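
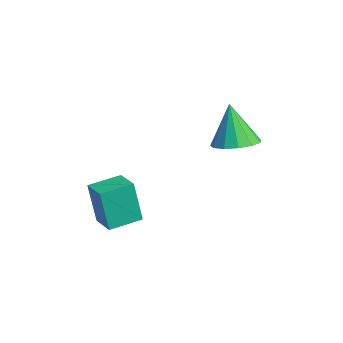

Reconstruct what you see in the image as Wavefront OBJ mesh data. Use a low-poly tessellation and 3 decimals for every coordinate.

v -1.17 3.574 0.366
v -0.571 4.419 0.594
v -1.81 3.486 2.374
v -1.106 4.63 0.433
v -1.661 4.507 0.25
v -2.06 4.087 0.105
v -2.177 3.505 0.042
v -1.974 2.944 0.082
v -1.515 2.584 0.212
v -0.947 2.538 0.391
v -0.45 2.822 0.562
v -0.181 3.344 0.671
v -0.226 3.939 0.683
v -2.792 -1.965 -4.267
v -3.008 -2.273 -2.19
v -3.065 -0.452 -4.07
v -3.281 -0.76 -1.994
v -1.539 -1.76 -4.106
v -1.755 -2.068 -2.03
v -1.812 -0.247 -3.91
v -2.028 -0.555 -1.833
f 2 1 4
f 2 4 3
f 4 1 5
f 4 5 3
f 5 1 6
f 5 6 3
f 6 1 7
f 6 7 3
f 7 1 8
f 7 8 3
f 8 1 9
f 8 9 3
f 9 1 10
f 9 10 3
f 10 1 11
f 10 11 3
f 11 1 12
f 11 12 3
f 12 1 13
f 12 13 3
f 13 1 2
f 13 2 3
f 15 17 14
f 18 15 14
f 14 17 16
f 16 18 14
f 15 21 17
f 19 15 18
f 19 21 15
f 17 21 16
f 20 18 16
f 16 21 20
f 20 19 18
f 21 19 20



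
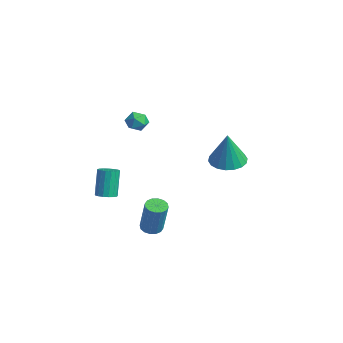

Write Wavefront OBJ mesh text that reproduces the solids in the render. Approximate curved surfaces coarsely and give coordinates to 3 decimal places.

v -1.682 2.638 -1.163
v -0.963 3.272 -1.213
v -1.338 2.402 0.763
v -1.3 3.518 -1.123
v -1.713 3.59 -1.04
v -2.12 3.473 -0.982
v -2.44 3.191 -0.959
v -2.61 2.8 -0.977
v -2.596 2.376 -1.031
v -2.402 2.005 -1.112
v -2.064 1.758 -1.202
v -1.651 1.687 -1.285
v -1.245 1.803 -1.343
v -0.924 2.085 -1.366
v -0.754 2.477 -1.348
v -0.768 2.9 -1.294
v -1.817 -3.881 -1.954
v -1.322 -3.995 -1.771
v -1.768 -3.633 -0.342
v -2.263 -3.519 -0.526
v -1.309 -3.744 -1.83
v -1.756 -3.382 -0.402
v -1.413 -3.524 -1.919
v -1.86 -3.162 -0.49
v -1.609 -3.386 -2.015
v -2.056 -3.024 -0.586
v -1.853 -3.362 -2.097
v -2.3 -2.999 -0.669
v -2.088 -3.456 -2.147
v -2.535 -3.094 -0.718
v -2.262 -3.648 -2.153
v -2.708 -3.286 -0.724
v -2.333 -3.893 -2.113
v -2.78 -3.531 -0.684
v -2.286 -4.136 -2.036
v -2.732 -3.773 -0.608
v -2.131 -4.32 -1.941
v -2.578 -3.958 -0.513
v -1.905 -4.403 -1.849
v -2.351 -4.041 -0.421
v -1.658 -4.367 -1.781
v -2.105 -4.005 -0.353
v -1.448 -4.22 -1.753
v -1.894 -3.858 -0.324
v -2.744 -1.312 2.442
v -2.37 -1.532 1.97
v -3.57 -1.748 1.99
v -3.196 -1.968 1.518
v -3.142 -2.211 2.109
v -2.632 -1.941 2.389
v -3.308 -1.339 1.571
v -2.798 -1.069 1.851
v -2.718 -1.548 1.432
v -2.616 -2.087 1.764
v -3.324 -1.193 2.196
v -3.222 -1.732 2.528
v -0.198 -2.317 -3.702
v 0.095 -1.848 -3.792
v 0.691 -1.874 -1.988
v 0.398 -2.343 -1.898
v -0.167 -1.758 -3.704
v 0.429 -1.784 -1.9
v -0.436 -1.817 -3.616
v 0.16 -1.844 -1.812
v -0.642 -2.011 -3.551
v -0.046 -2.037 -1.747
v -0.729 -2.286 -3.526
v -0.133 -2.313 -1.722
v -0.673 -2.57 -3.549
v -0.077 -2.596 -1.745
v -0.491 -2.786 -3.612
v 0.105 -2.812 -1.808
v -0.229 -2.876 -3.7
v 0.367 -2.902 -1.896
v 0.04 -2.816 -3.788
v 0.636 -2.843 -1.984
v 0.246 -2.623 -3.853
v 0.842 -2.649 -2.049
v 0.333 -2.347 -3.878
v 0.929 -2.374 -2.074
v 0.277 -2.064 -3.855
v 0.873 -2.09 -2.051
f 2 1 4
f 2 4 3
f 4 1 5
f 4 5 3
f 5 1 6
f 5 6 3
f 6 1 7
f 6 7 3
f 7 1 8
f 7 8 3
f 8 1 9
f 8 9 3
f 9 1 10
f 9 10 3
f 10 1 11
f 10 11 3
f 11 1 12
f 11 12 3
f 12 1 13
f 12 13 3
f 13 1 14
f 13 14 3
f 14 1 15
f 14 15 3
f 15 1 16
f 15 16 3
f 16 1 2
f 16 2 3
f 18 17 21
f 18 21 19
f 19 21 22
f 19 22 20
f 21 17 23
f 21 23 22
f 22 23 24
f 22 24 20
f 23 17 25
f 23 25 24
f 24 25 26
f 24 26 20
f 25 17 27
f 25 27 26
f 26 27 28
f 26 28 20
f 27 17 29
f 27 29 28
f 28 29 30
f 28 30 20
f 29 17 31
f 29 31 30
f 30 31 32
f 30 32 20
f 31 17 33
f 31 33 32
f 32 33 34
f 32 34 20
f 33 17 35
f 33 35 34
f 34 35 36
f 34 36 20
f 35 17 37
f 35 37 36
f 36 37 38
f 36 38 20
f 37 17 39
f 37 39 38
f 38 39 40
f 38 40 20
f 39 17 41
f 39 41 40
f 40 41 42
f 40 42 20
f 41 17 43
f 41 43 42
f 42 43 44
f 42 44 20
f 43 17 18
f 43 18 44
f 44 18 19
f 44 19 20
f 45 56 50
f 45 50 46
f 45 46 52
f 45 52 55
f 45 55 56
f 46 50 54
f 50 56 49
f 56 55 47
f 55 52 51
f 52 46 53
f 48 54 49
f 48 49 47
f 48 47 51
f 48 51 53
f 48 53 54
f 49 54 50
f 47 49 56
f 51 47 55
f 53 51 52
f 54 53 46
f 58 57 61
f 58 61 59
f 59 61 62
f 59 62 60
f 61 57 63
f 61 63 62
f 62 63 64
f 62 64 60
f 63 57 65
f 63 65 64
f 64 65 66
f 64 66 60
f 65 57 67
f 65 67 66
f 66 67 68
f 66 68 60
f 67 57 69
f 67 69 68
f 68 69 70
f 68 70 60
f 69 57 71
f 69 71 70
f 70 71 72
f 70 72 60
f 71 57 73
f 71 73 72
f 72 73 74
f 72 74 60
f 73 57 75
f 73 75 74
f 74 75 76
f 74 76 60
f 75 57 77
f 75 77 76
f 76 77 78
f 76 78 60
f 77 57 79
f 77 79 78
f 78 79 80
f 78 80 60
f 79 57 81
f 79 81 80
f 80 81 82
f 80 82 60
f 81 57 58
f 81 58 82
f 82 58 59
f 82 59 60



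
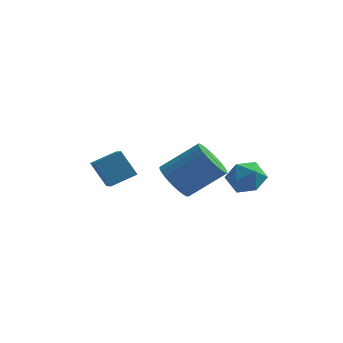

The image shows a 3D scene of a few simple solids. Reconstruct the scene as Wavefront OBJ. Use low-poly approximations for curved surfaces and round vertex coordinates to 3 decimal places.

v -3.598 -3.5 -1.836
v -4.34 -3.205 -0.76
v -4.198 -1.994 -2.663
v -4.94 -1.699 -1.587
v -2.68 -2.881 -1.373
v -3.422 -2.586 -0.297
v -3.28 -1.375 -2.2
v -4.022 -1.08 -1.124
v 1.196 1.874 -3.273
v 1.815 1.201 -3.074
v 0.065 0.879 -3.126
v 0.684 0.206 -2.927
v 0.538 0.901 -2.318
v 1.237 1.517 -2.41
v 0.643 0.563 -3.79
v 1.342 1.179 -3.882
v 1.473 0.391 -3.394
v 1.408 0.599 -2.484
v 0.472 1.481 -3.716
v 0.407 1.689 -2.806
v -1.189 -2.928 -1.578
v -0.857 -2.376 -2.249
v 0.561 -1.8 -1.073
v 0.229 -2.352 -0.402
v -1.104 -2.141 -2.066
v 0.315 -1.565 -0.891
v -1.365 -2.042 -1.799
v 0.053 -1.466 -0.624
v -1.597 -2.096 -1.494
v -0.178 -1.52 -0.318
v -1.757 -2.294 -1.203
v -0.339 -1.718 -0.027
v -1.82 -2.601 -0.977
v -0.401 -2.026 0.199
v -1.773 -2.965 -0.855
v -0.354 -2.39 0.321
v -1.626 -3.323 -0.858
v -0.207 -2.747 0.318
v -1.403 -3.612 -0.985
v 0.016 -3.036 0.19
v -1.143 -3.783 -1.215
v 0.276 -3.207 -0.04
v -0.891 -3.806 -1.508
v 0.528 -3.23 -0.332
v -0.691 -3.677 -1.812
v 0.728 -3.101 -0.637
v -0.577 -3.419 -2.076
v 0.842 -2.843 -0.901
v -0.569 -3.075 -2.254
v 0.85 -2.5 -1.079
v -0.668 -2.707 -2.315
v 0.751 -2.131 -1.14
f 2 4 1
f 5 2 1
f 1 4 3
f 3 5 1
f 2 8 4
f 6 2 5
f 6 8 2
f 4 8 3
f 7 5 3
f 3 8 7
f 7 6 5
f 8 6 7
f 9 20 14
f 9 14 10
f 9 10 16
f 9 16 19
f 9 19 20
f 10 14 18
f 14 20 13
f 20 19 11
f 19 16 15
f 16 10 17
f 12 18 13
f 12 13 11
f 12 11 15
f 12 15 17
f 12 17 18
f 13 18 14
f 11 13 20
f 15 11 19
f 17 15 16
f 18 17 10
f 22 21 25
f 22 25 23
f 23 25 26
f 23 26 24
f 25 21 27
f 25 27 26
f 26 27 28
f 26 28 24
f 27 21 29
f 27 29 28
f 28 29 30
f 28 30 24
f 29 21 31
f 29 31 30
f 30 31 32
f 30 32 24
f 31 21 33
f 31 33 32
f 32 33 34
f 32 34 24
f 33 21 35
f 33 35 34
f 34 35 36
f 34 36 24
f 35 21 37
f 35 37 36
f 36 37 38
f 36 38 24
f 37 21 39
f 37 39 38
f 38 39 40
f 38 40 24
f 39 21 41
f 39 41 40
f 40 41 42
f 40 42 24
f 41 21 43
f 41 43 42
f 42 43 44
f 42 44 24
f 43 21 45
f 43 45 44
f 44 45 46
f 44 46 24
f 45 21 47
f 45 47 46
f 46 47 48
f 46 48 24
f 47 21 49
f 47 49 48
f 48 49 50
f 48 50 24
f 49 21 51
f 49 51 50
f 50 51 52
f 50 52 24
f 51 21 22
f 51 22 52
f 52 22 23
f 52 23 24



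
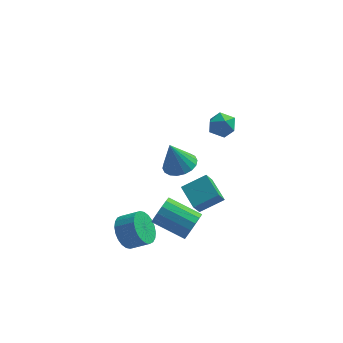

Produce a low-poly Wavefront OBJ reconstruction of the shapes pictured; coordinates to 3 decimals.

v 0.424 -1.05 -1.337
v 0.105 -1.69 -0.3
v 1.795 -0.571 -0.619
v 1.476 -1.212 0.418
v 1.164 -2.328 -1.898
v 0.845 -2.969 -0.861
v 2.535 -1.85 -1.18
v 2.216 -2.49 -0.143
v 0.905 -4.129 -1.457
v 1.341 -3.757 -0.712
v -0.509 -3.059 0.022
v -0.945 -3.431 -0.723
v 1.342 -3.405 -1.047
v -0.509 -2.706 -0.313
v 1.225 -3.246 -1.492
v -0.626 -2.547 -0.758
v 1.022 -3.324 -1.928
v -0.828 -2.625 -1.193
v 0.789 -3.618 -2.237
v -1.062 -2.919 -1.503
v 0.586 -4.049 -2.338
v -1.264 -3.35 -1.603
v 0.469 -4.501 -2.202
v -1.381 -3.803 -1.468
v 0.469 -4.854 -1.867
v -1.382 -4.155 -1.133
v 0.586 -5.013 -1.422
v -1.265 -4.314 -0.688
v 0.788 -4.935 -0.987
v -1.062 -4.236 -0.252
v 1.022 -4.641 -0.677
v -0.829 -3.942 0.057
v 1.224 -4.21 -0.577
v -0.626 -3.511 0.158
v 0.066 -2.153 2.179
v 0.869 -1.631 2.464
v -0.486 -2.267 3.941
v 0.566 -1.314 2.39
v 0.164 -1.163 2.273
v -0.258 -1.208 2.139
v -0.615 -1.44 2.012
v -0.838 -1.814 1.918
v -0.882 -2.255 1.876
v -0.738 -2.675 1.894
v -0.435 -2.993 1.968
v -0.033 -3.144 2.084
v 0.389 -3.099 2.219
v 0.746 -2.866 2.346
v 0.969 -2.493 2.44
v 1.013 -2.052 2.482
v -2.838 -3.805 -2.509
v -2.269 -3.411 -3.35
v -1.193 -3.56 -2.693
v -1.762 -3.955 -1.851
v -2.352 -3.055 -3.133
v -1.276 -3.205 -2.475
v -2.51 -2.813 -2.82
v -1.434 -2.963 -2.162
v -2.717 -2.723 -2.46
v -1.641 -2.873 -1.802
v -2.943 -2.797 -2.108
v -1.867 -2.947 -1.45
v -3.153 -3.025 -1.816
v -2.077 -3.175 -1.158
v -3.315 -3.372 -1.63
v -2.239 -3.521 -0.972
v -3.404 -3.784 -1.578
v -2.328 -3.934 -0.92
v -3.407 -4.2 -1.667
v -2.331 -4.349 -1.01
v -3.324 -4.555 -1.885
v -2.248 -4.705 -1.227
v -3.166 -4.797 -2.198
v -2.09 -4.947 -1.54
v -2.959 -4.887 -2.558
v -1.883 -5.037 -1.9
v -2.733 -4.813 -2.91
v -1.657 -4.963 -2.252
v -2.523 -4.585 -3.202
v -1.447 -4.735 -2.544
v -2.361 -4.239 -3.388
v -1.285 -4.388 -2.73
v -2.272 -3.826 -3.44
v -1.196 -3.976 -2.782
v 2.031 3.912 -0.006
v 2.909 3.734 0.263
v 1.511 3.186 1.217
v 2.389 3.008 1.486
v 2.061 3.884 1.508
v 2.382 4.333 0.752
v 2.038 2.587 0.728
v 2.359 3.036 -0.028
v 2.914 2.916 0.716
v 2.928 3.718 1.198
v 1.492 3.202 0.282
v 1.506 4.004 0.764
f 2 4 1
f 5 2 1
f 1 4 3
f 3 5 1
f 2 8 4
f 6 2 5
f 6 8 2
f 4 8 3
f 7 5 3
f 3 8 7
f 7 6 5
f 8 6 7
f 10 9 13
f 10 13 11
f 11 13 14
f 11 14 12
f 13 9 15
f 13 15 14
f 14 15 16
f 14 16 12
f 15 9 17
f 15 17 16
f 16 17 18
f 16 18 12
f 17 9 19
f 17 19 18
f 18 19 20
f 18 20 12
f 19 9 21
f 19 21 20
f 20 21 22
f 20 22 12
f 21 9 23
f 21 23 22
f 22 23 24
f 22 24 12
f 23 9 25
f 23 25 24
f 24 25 26
f 24 26 12
f 25 9 27
f 25 27 26
f 26 27 28
f 26 28 12
f 27 9 29
f 27 29 28
f 28 29 30
f 28 30 12
f 29 9 31
f 29 31 30
f 30 31 32
f 30 32 12
f 31 9 33
f 31 33 32
f 32 33 34
f 32 34 12
f 33 9 10
f 33 10 34
f 34 10 11
f 34 11 12
f 36 35 38
f 36 38 37
f 38 35 39
f 38 39 37
f 39 35 40
f 39 40 37
f 40 35 41
f 40 41 37
f 41 35 42
f 41 42 37
f 42 35 43
f 42 43 37
f 43 35 44
f 43 44 37
f 44 35 45
f 44 45 37
f 45 35 46
f 45 46 37
f 46 35 47
f 46 47 37
f 47 35 48
f 47 48 37
f 48 35 49
f 48 49 37
f 49 35 50
f 49 50 37
f 50 35 36
f 50 36 37
f 52 51 55
f 52 55 53
f 53 55 56
f 53 56 54
f 55 51 57
f 55 57 56
f 56 57 58
f 56 58 54
f 57 51 59
f 57 59 58
f 58 59 60
f 58 60 54
f 59 51 61
f 59 61 60
f 60 61 62
f 60 62 54
f 61 51 63
f 61 63 62
f 62 63 64
f 62 64 54
f 63 51 65
f 63 65 64
f 64 65 66
f 64 66 54
f 65 51 67
f 65 67 66
f 66 67 68
f 66 68 54
f 67 51 69
f 67 69 68
f 68 69 70
f 68 70 54
f 69 51 71
f 69 71 70
f 70 71 72
f 70 72 54
f 71 51 73
f 71 73 72
f 72 73 74
f 72 74 54
f 73 51 75
f 73 75 74
f 74 75 76
f 74 76 54
f 75 51 77
f 75 77 76
f 76 77 78
f 76 78 54
f 77 51 79
f 77 79 78
f 78 79 80
f 78 80 54
f 79 51 81
f 79 81 80
f 80 81 82
f 80 82 54
f 81 51 83
f 81 83 82
f 82 83 84
f 82 84 54
f 83 51 52
f 83 52 84
f 84 52 53
f 84 53 54
f 85 96 90
f 85 90 86
f 85 86 92
f 85 92 95
f 85 95 96
f 86 90 94
f 90 96 89
f 96 95 87
f 95 92 91
f 92 86 93
f 88 94 89
f 88 89 87
f 88 87 91
f 88 91 93
f 88 93 94
f 89 94 90
f 87 89 96
f 91 87 95
f 93 91 92
f 94 93 86



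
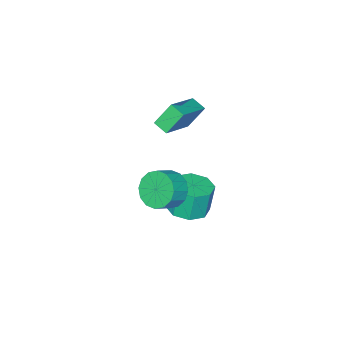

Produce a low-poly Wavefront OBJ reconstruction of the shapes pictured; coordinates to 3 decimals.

v 2.156 2.794 -0.283
v 2.669 2.671 -1.121
v 3.517 2.623 -0.595
v 3.004 2.746 0.243
v 2.652 3.179 -1.049
v 3.501 3.13 -0.522
v 2.503 3.583 -0.771
v 3.352 3.534 -0.244
v 2.261 3.775 -0.363
v 3.11 3.727 0.164
v 1.99 3.705 0.067
v 2.839 3.657 0.594
v 1.764 3.391 0.403
v 2.613 3.343 0.929
v 1.643 2.917 0.555
v 2.491 2.869 1.081
v 1.659 2.41 0.482
v 2.508 2.361 1.009
v 1.808 2.006 0.204
v 2.657 1.957 0.731
v 2.05 1.813 -0.204
v 2.899 1.765 0.323
v 2.321 1.883 -0.634
v 3.17 1.835 -0.107
v 2.547 2.197 -0.969
v 3.396 2.149 -0.443
v -0.284 1.604 -4.182
v 0.423 2.362 -4.094
v 0.151 2.434 -2.529
v -0.556 1.676 -2.618
v -0.308 2.642 -4.235
v -0.581 2.714 -2.67
v -1.025 2.315 -4.344
v -1.298 2.387 -2.78
v -1.308 1.571 -4.359
v -1.581 1.643 -2.795
v -0.991 0.846 -4.271
v -1.263 0.918 -2.706
v -0.259 0.566 -4.13
v -0.532 0.638 -2.565
v 0.458 0.893 -4.02
v 0.185 0.965 -2.456
v 0.741 1.637 -4.005
v 0.468 1.709 -2.441
v -4.177 -0.884 -0.828
v -4.171 -1.667 -0.524
v -2.26 -0.496 0.134
v -2.254 -1.279 0.439
v -3.486 -1.341 -2.019
v -3.48 -2.124 -1.714
v -1.569 -0.953 -1.056
v -1.563 -1.736 -0.752
f 2 1 5
f 2 5 3
f 3 5 6
f 3 6 4
f 5 1 7
f 5 7 6
f 6 7 8
f 6 8 4
f 7 1 9
f 7 9 8
f 8 9 10
f 8 10 4
f 9 1 11
f 9 11 10
f 10 11 12
f 10 12 4
f 11 1 13
f 11 13 12
f 12 13 14
f 12 14 4
f 13 1 15
f 13 15 14
f 14 15 16
f 14 16 4
f 15 1 17
f 15 17 16
f 16 17 18
f 16 18 4
f 17 1 19
f 17 19 18
f 18 19 20
f 18 20 4
f 19 1 21
f 19 21 20
f 20 21 22
f 20 22 4
f 21 1 23
f 21 23 22
f 22 23 24
f 22 24 4
f 23 1 25
f 23 25 24
f 24 25 26
f 24 26 4
f 25 1 2
f 25 2 26
f 26 2 3
f 26 3 4
f 28 27 31
f 28 31 29
f 29 31 32
f 29 32 30
f 31 27 33
f 31 33 32
f 32 33 34
f 32 34 30
f 33 27 35
f 33 35 34
f 34 35 36
f 34 36 30
f 35 27 37
f 35 37 36
f 36 37 38
f 36 38 30
f 37 27 39
f 37 39 38
f 38 39 40
f 38 40 30
f 39 27 41
f 39 41 40
f 40 41 42
f 40 42 30
f 41 27 43
f 41 43 42
f 42 43 44
f 42 44 30
f 43 27 28
f 43 28 44
f 44 28 29
f 44 29 30
f 46 48 45
f 49 46 45
f 45 48 47
f 47 49 45
f 46 52 48
f 50 46 49
f 50 52 46
f 48 52 47
f 51 49 47
f 47 52 51
f 51 50 49
f 52 50 51



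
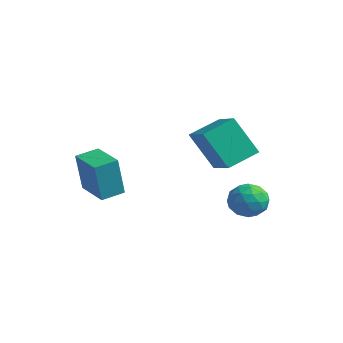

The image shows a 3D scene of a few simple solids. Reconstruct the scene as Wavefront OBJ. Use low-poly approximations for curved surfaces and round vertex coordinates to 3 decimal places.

v 2.649 -0.25 2.845
v 2.79 1.206 3.443
v 1.172 0.13 2.268
v 1.314 1.586 2.866
v 3.506 0.394 1.074
v 3.648 1.85 1.672
v 2.03 0.774 0.497
v 2.171 2.23 1.095
v 2.827 2.856 -2
v 3.484 2.225 -1.743
v 1.756 2.035 -1.277
v 2.413 1.404 -1.02
v 2.419 2.273 -0.645
v 3.081 2.78 -1.092
v 2.159 1.48 -1.928
v 2.821 1.987 -2.375
v 3.071 1.375 -1.699
v 3.232 1.865 -0.905
v 2.008 2.395 -2.115
v 2.169 2.885 -1.321
v 3.25 2.613 -1.935
v 1.99 1.647 -1.085
v 1.994 2.158 -0.864
v 2.38 1.787 -0.713
v 3.012 2.939 -1.552
v 3.399 2.568 -1.401
v 2.772 2.596 -0.755
v 1.841 1.692 -1.619
v 2.228 1.321 -1.468
v 2.86 2.473 -2.307
v 3.246 2.102 -2.156
v 2.468 1.664 -2.265
v 3.393 1.742 -1.758
v 2.764 1.259 -1.333
v 2.615 1.304 -1.867
v 3.004 1.602 -2.13
v 3.487 2.03 -1.292
v 2.858 1.547 -0.867
v 2.861 2.058 -0.646
v 3.25 2.356 -0.909
v 3.245 1.53 -1.266
v 2.382 2.713 -2.153
v 1.753 2.23 -1.728
v 1.99 1.904 -2.111
v 2.379 2.202 -2.374
v 2.476 3.001 -1.687
v 1.847 2.518 -1.262
v 2.236 2.658 -0.89
v 2.625 2.956 -1.153
v 1.995 2.73 -1.754
v -1.499 -3.373 -0.814
v -1.403 -3.758 1.136
v -1.398 -2.307 -0.609
v -1.302 -2.692 1.341
v 0.142 -3.508 -0.921
v 0.238 -3.893 1.029
v 0.243 -2.442 -0.716
v 0.339 -2.827 1.234
f 2 4 1
f 5 2 1
f 1 4 3
f 3 5 1
f 2 8 4
f 6 2 5
f 6 8 2
f 4 8 3
f 7 5 3
f 3 8 7
f 7 6 5
f 8 6 7
f 9 46 25
f 46 20 49
f 25 49 14
f 46 49 25
f 9 25 21
f 25 14 26
f 21 26 10
f 25 26 21
f 9 21 30
f 21 10 31
f 30 31 16
f 21 31 30
f 9 30 42
f 30 16 45
f 42 45 19
f 30 45 42
f 9 42 46
f 42 19 50
f 46 50 20
f 42 50 46
f 10 26 37
f 26 14 40
f 37 40 18
f 26 40 37
f 14 49 27
f 49 20 48
f 27 48 13
f 49 48 27
f 20 50 47
f 50 19 43
f 47 43 11
f 50 43 47
f 19 45 44
f 45 16 32
f 44 32 15
f 45 32 44
f 16 31 36
f 31 10 33
f 36 33 17
f 31 33 36
f 12 38 24
f 38 18 39
f 24 39 13
f 38 39 24
f 12 24 22
f 24 13 23
f 22 23 11
f 24 23 22
f 12 22 29
f 22 11 28
f 29 28 15
f 22 28 29
f 12 29 34
f 29 15 35
f 34 35 17
f 29 35 34
f 12 34 38
f 34 17 41
f 38 41 18
f 34 41 38
f 13 39 27
f 39 18 40
f 27 40 14
f 39 40 27
f 11 23 47
f 23 13 48
f 47 48 20
f 23 48 47
f 15 28 44
f 28 11 43
f 44 43 19
f 28 43 44
f 17 35 36
f 35 15 32
f 36 32 16
f 35 32 36
f 18 41 37
f 41 17 33
f 37 33 10
f 41 33 37
f 52 54 51
f 55 52 51
f 51 54 53
f 53 55 51
f 52 58 54
f 56 52 55
f 56 58 52
f 54 58 53
f 57 55 53
f 53 58 57
f 57 56 55
f 58 56 57



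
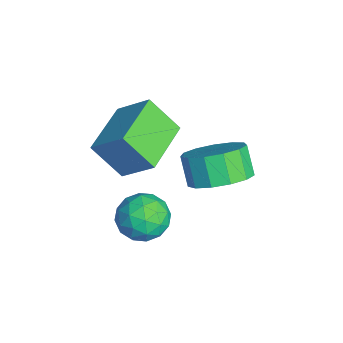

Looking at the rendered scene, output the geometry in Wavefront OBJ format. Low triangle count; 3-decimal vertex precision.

v -2.19 1.597 -1.473
v -2.641 0.786 -0.426
v -1.58 2.435 -0.562
v -2.03 1.623 0.486
v -0.65 0.597 -1.586
v -1.1 -0.215 -0.538
v -0.039 1.434 -0.674
v -0.49 0.623 0.373
v -0.081 1.381 -1.997
v 0.388 1.82 -2.54
v 0.352 0.22 -2.56
v 0.821 0.659 -3.103
v 1.025 0.644 -2.287
v 0.758 1.362 -1.939
v -0.018 0.678 -3.161
v -0.285 1.396 -2.813
v 0.428 1.385 -3.259
v 1.072 1.364 -2.719
v -0.332 0.676 -2.381
v 0.312 0.655 -1.841
v 0.115 1.703 -2.219
v 0.625 0.337 -2.881
v 0.744 0.329 -2.401
v 1.02 0.587 -2.72
v 0.333 1.433 -1.866
v 0.609 1.691 -2.185
v 0.983 1 -2.036
v 0.131 0.349 -2.915
v 0.407 0.607 -3.234
v -0.28 1.453 -2.38
v -0.004 1.711 -2.699
v -0.243 1.04 -3.064
v 0.415 1.705 -2.961
v 0.669 1.022 -3.292
v 0.176 1.034 -3.326
v 0.019 1.456 -3.122
v 0.793 1.692 -2.644
v 1.048 1.01 -2.975
v 1.168 1.001 -2.495
v 1.011 1.423 -2.291
v 0.817 1.437 -3.067
v -0.308 1.03 -2.125
v -0.053 0.348 -2.456
v -0.271 0.617 -2.809
v -0.428 1.039 -2.605
v 0.071 1.018 -1.808
v 0.325 0.335 -2.139
v 0.721 0.584 -1.978
v 0.564 1.006 -1.774
v -0.077 0.603 -2.033
v -1.27 3.593 -3.009
v -0.528 3.159 -2.498
v -1.168 3.052 -1.66
v -1.91 3.487 -2.171
v -0.488 3.712 -2.397
v -1.128 3.605 -1.559
v -0.696 4.227 -2.49
v -1.336 4.12 -1.652
v -1.086 4.541 -2.748
v -1.726 4.434 -1.91
v -1.535 4.554 -3.089
v -2.175 4.448 -2.25
v -1.9 4.263 -3.404
v -2.539 4.156 -2.566
v -2.064 3.758 -3.594
v -2.704 3.651 -2.756
v -1.977 3.202 -3.598
v -2.617 3.095 -2.76
v -1.665 2.769 -3.416
v -2.305 2.663 -2.577
v -1.228 2.599 -3.104
v -1.868 2.492 -2.265
v -0.804 2.744 -2.762
v -1.444 2.637 -1.923
f 2 4 1
f 5 2 1
f 1 4 3
f 3 5 1
f 2 8 4
f 6 2 5
f 6 8 2
f 4 8 3
f 7 5 3
f 3 8 7
f 7 6 5
f 8 6 7
f 9 46 25
f 46 20 49
f 25 49 14
f 46 49 25
f 9 25 21
f 25 14 26
f 21 26 10
f 25 26 21
f 9 21 30
f 21 10 31
f 30 31 16
f 21 31 30
f 9 30 42
f 30 16 45
f 42 45 19
f 30 45 42
f 9 42 46
f 42 19 50
f 46 50 20
f 42 50 46
f 10 26 37
f 26 14 40
f 37 40 18
f 26 40 37
f 14 49 27
f 49 20 48
f 27 48 13
f 49 48 27
f 20 50 47
f 50 19 43
f 47 43 11
f 50 43 47
f 19 45 44
f 45 16 32
f 44 32 15
f 45 32 44
f 16 31 36
f 31 10 33
f 36 33 17
f 31 33 36
f 12 38 24
f 38 18 39
f 24 39 13
f 38 39 24
f 12 24 22
f 24 13 23
f 22 23 11
f 24 23 22
f 12 22 29
f 22 11 28
f 29 28 15
f 22 28 29
f 12 29 34
f 29 15 35
f 34 35 17
f 29 35 34
f 12 34 38
f 34 17 41
f 38 41 18
f 34 41 38
f 13 39 27
f 39 18 40
f 27 40 14
f 39 40 27
f 11 23 47
f 23 13 48
f 47 48 20
f 23 48 47
f 15 28 44
f 28 11 43
f 44 43 19
f 28 43 44
f 17 35 36
f 35 15 32
f 36 32 16
f 35 32 36
f 18 41 37
f 41 17 33
f 37 33 10
f 41 33 37
f 52 51 55
f 52 55 53
f 53 55 56
f 53 56 54
f 55 51 57
f 55 57 56
f 56 57 58
f 56 58 54
f 57 51 59
f 57 59 58
f 58 59 60
f 58 60 54
f 59 51 61
f 59 61 60
f 60 61 62
f 60 62 54
f 61 51 63
f 61 63 62
f 62 63 64
f 62 64 54
f 63 51 65
f 63 65 64
f 64 65 66
f 64 66 54
f 65 51 67
f 65 67 66
f 66 67 68
f 66 68 54
f 67 51 69
f 67 69 68
f 68 69 70
f 68 70 54
f 69 51 71
f 69 71 70
f 70 71 72
f 70 72 54
f 71 51 73
f 71 73 72
f 72 73 74
f 72 74 54
f 73 51 52
f 73 52 74
f 74 52 53
f 74 53 54



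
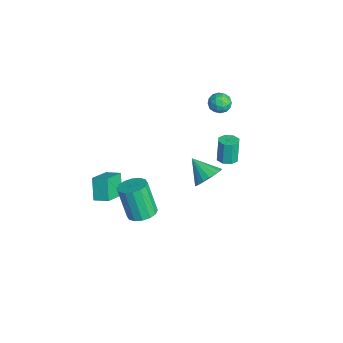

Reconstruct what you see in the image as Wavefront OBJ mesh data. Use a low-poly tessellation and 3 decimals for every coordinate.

v -2.763 -3.781 -4.784
v -3.544 -3.681 -3.602
v -2.295 -3.053 -4.537
v -3.076 -2.953 -3.355
v -1.704 -4.727 -4.005
v -2.485 -4.627 -2.823
v -1.236 -3.999 -3.758
v -2.017 -3.899 -2.576
v 2.47 -2.929 -1.181
v 3.234 -3.079 -0.957
v 2.613 -3.461 0.905
v 1.85 -3.311 0.681
v 3.18 -2.668 -0.891
v 2.56 -3.051 0.971
v 2.936 -2.328 -0.902
v 2.315 -2.71 0.96
v 2.567 -2.148 -0.989
v 1.947 -2.53 0.874
v 2.172 -2.178 -1.126
v 1.552 -2.56 0.736
v 1.857 -2.409 -1.279
v 1.237 -2.791 0.584
v 1.707 -2.779 -1.405
v 1.086 -3.161 0.457
v 1.76 -3.189 -1.471
v 1.14 -3.572 0.391
v 2.005 -3.53 -1.46
v 1.384 -3.912 0.402
v 2.373 -3.71 -1.374
v 1.753 -4.092 0.489
v 2.768 -3.68 -1.236
v 2.148 -4.062 0.626
v 3.083 -3.449 -1.084
v 2.463 -3.831 0.779
v -1.17 2.628 3.561
v -0.959 2.337 2.992
v -1.861 1.803 3.728
v -1.65 1.512 3.159
v -1.239 1.549 3.69
v -0.812 2.059 3.587
v -2.008 2.081 3.133
v -1.581 2.591 3.03
v -1.478 1.998 2.728
v -1.002 1.67 3.072
v -1.818 2.47 3.648
v -1.342 2.142 3.992
v -1.004 2.555 3.262
v -1.816 1.585 3.458
v -1.574 1.607 3.771
v -1.45 1.436 3.436
v -0.917 2.392 3.611
v -0.793 2.22 3.277
v -0.958 1.758 3.688
v -2.027 1.92 3.443
v -1.903 1.748 3.109
v -1.37 2.704 3.284
v -1.246 2.533 2.949
v -1.862 2.382 3.032
v -1.185 2.185 2.772
v -1.591 1.7 2.87
v -1.801 2.034 2.855
v -1.551 2.334 2.794
v -0.905 1.991 2.974
v -1.311 1.507 3.073
v -1.069 1.529 3.385
v -0.818 1.828 3.324
v -1.21 1.793 2.819
v -1.509 2.633 3.647
v -1.915 2.149 3.746
v -2.002 2.312 3.396
v -1.751 2.611 3.335
v -1.229 2.44 3.85
v -1.635 1.955 3.948
v -1.269 1.806 3.926
v -1.019 2.106 3.865
v -1.61 2.347 3.901
v -2.647 2.884 -2.98
v -2.051 2.952 -2.873
v -2.316 3.083 -1.474
v -2.913 3.016 -1.58
v -2.265 3.359 -2.951
v -2.53 3.49 -1.552
v -2.703 3.488 -3.047
v -2.968 3.619 -1.648
v -3.109 3.264 -3.103
v -3.374 3.395 -1.703
v -3.244 2.817 -3.086
v -3.509 2.948 -1.687
v -3.03 2.41 -3.008
v -3.295 2.541 -1.609
v -2.592 2.281 -2.912
v -2.857 2.412 -1.513
v -2.186 2.505 -2.857
v -2.451 2.636 -1.457
v 0.579 1.027 -0.963
v 1.046 1.271 -0.246
v -0.399 0.353 -0.097
v 0.795 1.573 -0.295
v 0.5 1.767 -0.476
v 0.222 1.815 -0.753
v 0.014 1.706 -1.072
v -0.082 1.463 -1.37
v -0.047 1.133 -1.587
v 0.112 0.783 -1.68
v 0.363 0.48 -1.632
v 0.657 0.286 -1.451
v 0.936 0.239 -1.173
v 1.144 0.348 -0.854
v 1.24 0.591 -0.556
v 1.205 0.921 -0.339
f 2 4 1
f 5 2 1
f 1 4 3
f 3 5 1
f 2 8 4
f 6 2 5
f 6 8 2
f 4 8 3
f 7 5 3
f 3 8 7
f 7 6 5
f 8 6 7
f 10 9 13
f 10 13 11
f 11 13 14
f 11 14 12
f 13 9 15
f 13 15 14
f 14 15 16
f 14 16 12
f 15 9 17
f 15 17 16
f 16 17 18
f 16 18 12
f 17 9 19
f 17 19 18
f 18 19 20
f 18 20 12
f 19 9 21
f 19 21 20
f 20 21 22
f 20 22 12
f 21 9 23
f 21 23 22
f 22 23 24
f 22 24 12
f 23 9 25
f 23 25 24
f 24 25 26
f 24 26 12
f 25 9 27
f 25 27 26
f 26 27 28
f 26 28 12
f 27 9 29
f 27 29 28
f 28 29 30
f 28 30 12
f 29 9 31
f 29 31 30
f 30 31 32
f 30 32 12
f 31 9 33
f 31 33 32
f 32 33 34
f 32 34 12
f 33 9 10
f 33 10 34
f 34 10 11
f 34 11 12
f 35 72 51
f 72 46 75
f 51 75 40
f 72 75 51
f 35 51 47
f 51 40 52
f 47 52 36
f 51 52 47
f 35 47 56
f 47 36 57
f 56 57 42
f 47 57 56
f 35 56 68
f 56 42 71
f 68 71 45
f 56 71 68
f 35 68 72
f 68 45 76
f 72 76 46
f 68 76 72
f 36 52 63
f 52 40 66
f 63 66 44
f 52 66 63
f 40 75 53
f 75 46 74
f 53 74 39
f 75 74 53
f 46 76 73
f 76 45 69
f 73 69 37
f 76 69 73
f 45 71 70
f 71 42 58
f 70 58 41
f 71 58 70
f 42 57 62
f 57 36 59
f 62 59 43
f 57 59 62
f 38 64 50
f 64 44 65
f 50 65 39
f 64 65 50
f 38 50 48
f 50 39 49
f 48 49 37
f 50 49 48
f 38 48 55
f 48 37 54
f 55 54 41
f 48 54 55
f 38 55 60
f 55 41 61
f 60 61 43
f 55 61 60
f 38 60 64
f 60 43 67
f 64 67 44
f 60 67 64
f 39 65 53
f 65 44 66
f 53 66 40
f 65 66 53
f 37 49 73
f 49 39 74
f 73 74 46
f 49 74 73
f 41 54 70
f 54 37 69
f 70 69 45
f 54 69 70
f 43 61 62
f 61 41 58
f 62 58 42
f 61 58 62
f 44 67 63
f 67 43 59
f 63 59 36
f 67 59 63
f 78 77 81
f 78 81 79
f 79 81 82
f 79 82 80
f 81 77 83
f 81 83 82
f 82 83 84
f 82 84 80
f 83 77 85
f 83 85 84
f 84 85 86
f 84 86 80
f 85 77 87
f 85 87 86
f 86 87 88
f 86 88 80
f 87 77 89
f 87 89 88
f 88 89 90
f 88 90 80
f 89 77 91
f 89 91 90
f 90 91 92
f 90 92 80
f 91 77 93
f 91 93 92
f 92 93 94
f 92 94 80
f 93 77 78
f 93 78 94
f 94 78 79
f 94 79 80
f 96 95 98
f 96 98 97
f 98 95 99
f 98 99 97
f 99 95 100
f 99 100 97
f 100 95 101
f 100 101 97
f 101 95 102
f 101 102 97
f 102 95 103
f 102 103 97
f 103 95 104
f 103 104 97
f 104 95 105
f 104 105 97
f 105 95 106
f 105 106 97
f 106 95 107
f 106 107 97
f 107 95 108
f 107 108 97
f 108 95 109
f 108 109 97
f 109 95 110
f 109 110 97
f 110 95 96
f 110 96 97



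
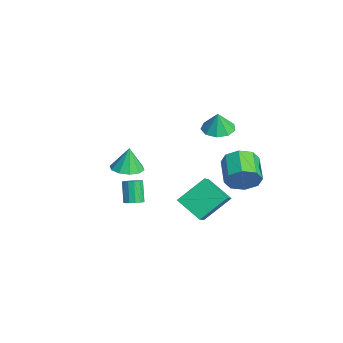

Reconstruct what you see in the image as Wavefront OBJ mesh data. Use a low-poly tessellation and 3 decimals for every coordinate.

v 2.774 -3.513 0.955
v 3.475 -4.034 1.055
v 2.686 -3.367 2.325
v 3.652 -3.522 1.012
v 3.493 -3.006 0.947
v 3.059 -2.683 0.885
v 2.516 -2.678 0.85
v 2.072 -2.991 0.855
v 1.895 -3.504 0.898
v 2.055 -4.02 0.963
v 2.488 -4.342 1.025
v 3.031 -4.348 1.06
v -1.462 -2.466 -4.458
v -1.038 -2.159 -4.233
v -1.734 -2.107 -2.996
v -2.158 -2.414 -3.222
v -1.245 -1.948 -4.358
v -1.941 -1.897 -3.121
v -1.522 -1.902 -4.515
v -2.217 -1.85 -3.278
v -1.779 -2.034 -4.655
v -2.474 -1.983 -3.418
v -1.936 -2.304 -4.731
v -2.631 -2.252 -3.494
v -1.942 -2.625 -4.722
v -2.638 -2.573 -3.485
v -1.796 -2.895 -4.628
v -2.492 -2.844 -3.391
v -1.544 -3.029 -4.481
v -2.24 -2.978 -3.244
v -1.266 -2.985 -4.327
v -1.962 -2.933 -3.09
v -1.051 -2.775 -4.214
v -1.746 -2.723 -2.977
v -0.965 -2.467 -4.179
v -1.661 -2.416 -2.942
v 0.207 -0.218 -3.531
v 1.386 -0.696 -2.68
v -0.098 1.304 -2.254
v 1.081 0.825 -1.403
v 1.279 0.775 -4.457
v 2.458 0.296 -3.606
v 0.974 2.296 -3.18
v 2.153 1.818 -2.329
v -3.735 2.586 -0.56
v -3.227 1.783 -0.693
v -3.525 2.514 0.68
v -2.832 2.306 -0.729
v -2.86 2.961 -0.686
v -3.297 3.44 -0.584
v -3.939 3.52 -0.471
v -4.485 3.163 -0.399
v -4.681 2.536 -0.403
v -4.433 1.933 -0.48
v -3.859 1.635 -0.595
v 3.765 2.258 -0.056
v 4.112 2.833 0.672
v 2.602 2.997 1.263
v 2.255 2.422 0.536
v 3.915 3.23 0.057
v 2.404 3.394 0.648
v 3.63 3.058 -0.623
v 2.119 3.221 -0.032
v 3.424 2.417 -0.971
v 1.914 2.581 -0.38
v 3.418 1.683 -0.783
v 1.908 1.847 -0.192
v 3.616 1.286 -0.168
v 2.105 1.45 0.423
v 3.901 1.459 0.512
v 2.39 1.622 1.103
v 4.106 2.099 0.86
v 2.596 2.263 1.451
f 2 1 4
f 2 4 3
f 4 1 5
f 4 5 3
f 5 1 6
f 5 6 3
f 6 1 7
f 6 7 3
f 7 1 8
f 7 8 3
f 8 1 9
f 8 9 3
f 9 1 10
f 9 10 3
f 10 1 11
f 10 11 3
f 11 1 12
f 11 12 3
f 12 1 2
f 12 2 3
f 14 13 17
f 14 17 15
f 15 17 18
f 15 18 16
f 17 13 19
f 17 19 18
f 18 19 20
f 18 20 16
f 19 13 21
f 19 21 20
f 20 21 22
f 20 22 16
f 21 13 23
f 21 23 22
f 22 23 24
f 22 24 16
f 23 13 25
f 23 25 24
f 24 25 26
f 24 26 16
f 25 13 27
f 25 27 26
f 26 27 28
f 26 28 16
f 27 13 29
f 27 29 28
f 28 29 30
f 28 30 16
f 29 13 31
f 29 31 30
f 30 31 32
f 30 32 16
f 31 13 33
f 31 33 32
f 32 33 34
f 32 34 16
f 33 13 35
f 33 35 34
f 34 35 36
f 34 36 16
f 35 13 14
f 35 14 36
f 36 14 15
f 36 15 16
f 38 40 37
f 41 38 37
f 37 40 39
f 39 41 37
f 38 44 40
f 42 38 41
f 42 44 38
f 40 44 39
f 43 41 39
f 39 44 43
f 43 42 41
f 44 42 43
f 46 45 48
f 46 48 47
f 48 45 49
f 48 49 47
f 49 45 50
f 49 50 47
f 50 45 51
f 50 51 47
f 51 45 52
f 51 52 47
f 52 45 53
f 52 53 47
f 53 45 54
f 53 54 47
f 54 45 55
f 54 55 47
f 55 45 46
f 55 46 47
f 57 56 60
f 57 60 58
f 58 60 61
f 58 61 59
f 60 56 62
f 60 62 61
f 61 62 63
f 61 63 59
f 62 56 64
f 62 64 63
f 63 64 65
f 63 65 59
f 64 56 66
f 64 66 65
f 65 66 67
f 65 67 59
f 66 56 68
f 66 68 67
f 67 68 69
f 67 69 59
f 68 56 70
f 68 70 69
f 69 70 71
f 69 71 59
f 70 56 72
f 70 72 71
f 71 72 73
f 71 73 59
f 72 56 57
f 72 57 73
f 73 57 58
f 73 58 59



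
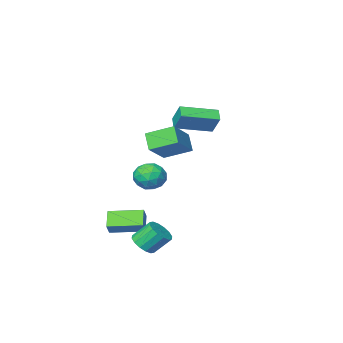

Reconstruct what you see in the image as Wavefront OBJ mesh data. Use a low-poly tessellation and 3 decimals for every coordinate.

v 2.886 4.486 0.367
v 3.543 4.341 0.939
v 2.037 3.619 1.121
v 2.694 3.474 1.693
v 2.308 4.268 1.655
v 2.833 4.804 1.189
v 2.747 3.156 0.871
v 3.272 3.692 0.405
v 3.457 3.519 1.251
v 3.186 4.206 1.735
v 2.394 3.754 0.325
v 2.123 4.441 0.809
v 3.289 4.49 0.586
v 2.291 3.47 1.474
v 2.064 3.937 1.451
v 2.451 3.851 1.788
v 2.872 4.762 0.734
v 3.258 4.677 1.07
v 2.532 4.633 1.491
v 2.322 3.283 0.99
v 2.708 3.198 1.326
v 3.129 4.109 0.272
v 3.516 4.023 0.609
v 3.048 3.327 0.569
v 3.625 3.922 1.106
v 3.126 3.412 1.55
v 3.157 3.225 1.066
v 3.465 3.54 0.792
v 3.465 4.325 1.391
v 2.966 3.815 1.835
v 2.74 4.282 1.812
v 3.048 4.597 1.538
v 3.415 3.842 1.574
v 2.614 4.145 0.225
v 2.115 3.635 0.669
v 2.532 3.363 0.522
v 2.84 3.678 0.248
v 2.454 4.548 0.51
v 1.955 4.038 0.954
v 2.115 4.42 1.268
v 2.423 4.735 0.994
v 2.165 4.118 0.486
v 1.831 1.79 -3.635
v 1.363 1.041 -2.913
v 2.185 2.168 -3.012
v 1.717 1.42 -2.291
v 3.303 0.7 -3.809
v 2.835 -0.048 -3.088
v 3.657 1.079 -3.187
v 3.189 0.33 -2.465
v 1.513 3.096 1.772
v 1.321 2.382 2.6
v 0.448 4.059 2.355
v 0.256 3.346 3.182
v 2.804 3.914 2.778
v 2.612 3.201 3.605
v 1.739 4.878 3.36
v 1.547 4.164 4.188
v -4.865 -3.029 1.438
v -4.852 -2.229 2.538
v -4.582 -2.391 0.97
v -4.569 -1.591 2.07
v -2.831 -3.629 1.85
v -2.818 -2.829 2.95
v -2.548 -2.991 1.382
v -2.535 -2.191 2.482
v 2.94 3.539 -3.653
v 3.445 4.1 -3.566
v 2.725 4.602 -2.621
v 2.22 4.041 -2.707
v 3.188 4.234 -3.833
v 2.469 4.736 -2.887
v 2.865 4.182 -4.051
v 2.146 4.684 -3.105
v 2.562 3.957 -4.162
v 1.842 4.459 -3.217
v 2.36 3.621 -4.137
v 1.64 4.123 -3.192
v 2.314 3.262 -3.983
v 1.594 3.764 -3.037
v 2.435 2.978 -3.739
v 1.715 3.48 -2.794
v 2.691 2.844 -3.473
v 1.972 3.346 -2.527
v 3.014 2.896 -3.255
v 2.295 3.398 -2.309
v 3.318 3.121 -3.143
v 2.598 3.623 -2.198
v 3.52 3.457 -3.168
v 2.8 3.959 -2.223
v 3.566 3.816 -3.323
v 2.846 4.318 -2.377
f 1 38 17
f 38 12 41
f 17 41 6
f 38 41 17
f 1 17 13
f 17 6 18
f 13 18 2
f 17 18 13
f 1 13 22
f 13 2 23
f 22 23 8
f 13 23 22
f 1 22 34
f 22 8 37
f 34 37 11
f 22 37 34
f 1 34 38
f 34 11 42
f 38 42 12
f 34 42 38
f 2 18 29
f 18 6 32
f 29 32 10
f 18 32 29
f 6 41 19
f 41 12 40
f 19 40 5
f 41 40 19
f 12 42 39
f 42 11 35
f 39 35 3
f 42 35 39
f 11 37 36
f 37 8 24
f 36 24 7
f 37 24 36
f 8 23 28
f 23 2 25
f 28 25 9
f 23 25 28
f 4 30 16
f 30 10 31
f 16 31 5
f 30 31 16
f 4 16 14
f 16 5 15
f 14 15 3
f 16 15 14
f 4 14 21
f 14 3 20
f 21 20 7
f 14 20 21
f 4 21 26
f 21 7 27
f 26 27 9
f 21 27 26
f 4 26 30
f 26 9 33
f 30 33 10
f 26 33 30
f 5 31 19
f 31 10 32
f 19 32 6
f 31 32 19
f 3 15 39
f 15 5 40
f 39 40 12
f 15 40 39
f 7 20 36
f 20 3 35
f 36 35 11
f 20 35 36
f 9 27 28
f 27 7 24
f 28 24 8
f 27 24 28
f 10 33 29
f 33 9 25
f 29 25 2
f 33 25 29
f 44 46 43
f 47 44 43
f 43 46 45
f 45 47 43
f 44 50 46
f 48 44 47
f 48 50 44
f 46 50 45
f 49 47 45
f 45 50 49
f 49 48 47
f 50 48 49
f 52 54 51
f 55 52 51
f 51 54 53
f 53 55 51
f 52 58 54
f 56 52 55
f 56 58 52
f 54 58 53
f 57 55 53
f 53 58 57
f 57 56 55
f 58 56 57
f 60 62 59
f 63 60 59
f 59 62 61
f 61 63 59
f 60 66 62
f 64 60 63
f 64 66 60
f 62 66 61
f 65 63 61
f 61 66 65
f 65 64 63
f 66 64 65
f 68 67 71
f 68 71 69
f 69 71 72
f 69 72 70
f 71 67 73
f 71 73 72
f 72 73 74
f 72 74 70
f 73 67 75
f 73 75 74
f 74 75 76
f 74 76 70
f 75 67 77
f 75 77 76
f 76 77 78
f 76 78 70
f 77 67 79
f 77 79 78
f 78 79 80
f 78 80 70
f 79 67 81
f 79 81 80
f 80 81 82
f 80 82 70
f 81 67 83
f 81 83 82
f 82 83 84
f 82 84 70
f 83 67 85
f 83 85 84
f 84 85 86
f 84 86 70
f 85 67 87
f 85 87 86
f 86 87 88
f 86 88 70
f 87 67 89
f 87 89 88
f 88 89 90
f 88 90 70
f 89 67 91
f 89 91 90
f 90 91 92
f 90 92 70
f 91 67 68
f 91 68 92
f 92 68 69
f 92 69 70



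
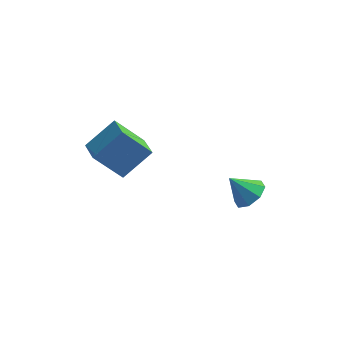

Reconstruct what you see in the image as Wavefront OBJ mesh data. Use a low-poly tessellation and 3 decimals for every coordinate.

v -0.756 -3.163 -0.658
v -2.022 -3.523 0.834
v -1.436 -2.037 -0.963
v -2.702 -2.398 0.529
v 0.342 -2.182 0.511
v -0.924 -2.543 2.003
v -0.338 -1.057 0.206
v -1.604 -1.417 1.698
v 4.225 0.77 -4.498
v 4.918 0.898 -3.891
v 3.255 0.63 -3.362
v 4.606 1.509 -4.081
v 4.071 1.687 -4.516
v 3.626 1.328 -4.94
v 3.532 0.643 -5.105
v 3.843 0.031 -4.915
v 4.378 -0.147 -4.48
v 4.823 0.212 -4.056
f 2 4 1
f 5 2 1
f 1 4 3
f 3 5 1
f 2 8 4
f 6 2 5
f 6 8 2
f 4 8 3
f 7 5 3
f 3 8 7
f 7 6 5
f 8 6 7
f 10 9 12
f 10 12 11
f 12 9 13
f 12 13 11
f 13 9 14
f 13 14 11
f 14 9 15
f 14 15 11
f 15 9 16
f 15 16 11
f 16 9 17
f 16 17 11
f 17 9 18
f 17 18 11
f 18 9 10
f 18 10 11



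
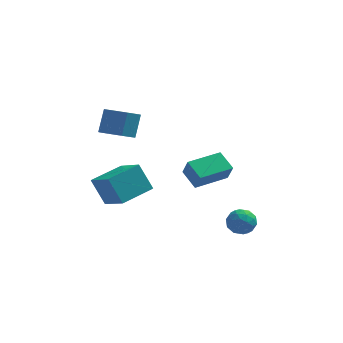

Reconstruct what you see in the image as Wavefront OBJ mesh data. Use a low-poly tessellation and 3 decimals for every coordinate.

v -4.032 0.732 0.586
v -3.049 -0.486 1.477
v -2.75 1.977 0.875
v -1.768 0.759 1.766
v -3.332 0.321 -0.746
v -2.35 -0.897 0.145
v -2.051 1.566 -0.457
v -1.068 0.348 0.434
v -3.069 2.964 2.421
v -2.188 3.061 2.215
v -1.99 3.773 3.392
v -2.871 3.676 3.599
v -2.515 3.537 1.982
v -2.317 4.249 3.159
v -3.101 3.745 1.955
v -2.904 4.457 3.132
v -3.672 3.587 2.146
v -3.475 4.299 3.323
v -3.961 3.138 2.466
v -3.763 3.85 3.643
v -3.832 2.607 2.765
v -3.635 3.319 3.942
v -3.346 2.244 2.903
v -3.149 2.956 4.081
v -2.73 2.217 2.816
v -2.533 2.929 3.993
v -2.273 2.54 2.544
v -2.075 3.252 3.722
v 2.447 -1.016 -0.77
v 2.79 -0.541 -0.275
v 3.43 -0.939 -1.525
v 3.773 -0.464 -1.03
v 3.672 -1.202 -0.846
v 3.065 -1.25 -0.379
v 3.155 -0.23 -1.421
v 2.548 -0.278 -0.954
v 3.228 -0.055 -0.677
v 3.548 -0.656 -0.322
v 2.672 -0.824 -1.478
v 2.992 -1.425 -1.123
v 2.532 -0.785 -0.456
v 3.688 -0.695 -1.344
v 3.628 -1.129 -1.236
v 3.83 -0.849 -0.945
v 2.694 -1.202 -0.517
v 2.896 -0.922 -0.226
v 3.414 -1.311 -0.562
v 3.324 -0.558 -1.574
v 3.526 -0.278 -1.283
v 2.39 -0.631 -0.855
v 2.592 -0.351 -0.564
v 2.806 -0.169 -1.238
v 2.992 -0.22 -0.401
v 3.569 -0.175 -0.845
v 3.206 -0.038 -1.075
v 2.849 -0.066 -0.8
v 3.18 -0.573 -0.193
v 3.757 -0.528 -0.637
v 3.698 -0.962 -0.529
v 3.341 -0.99 -0.254
v 3.437 -0.288 -0.429
v 2.463 -0.952 -1.163
v 3.04 -0.907 -1.607
v 2.879 -0.49 -1.546
v 2.522 -0.518 -1.271
v 2.651 -1.305 -0.955
v 3.228 -1.26 -1.399
v 3.371 -1.414 -1
v 3.014 -1.442 -0.725
v 2.783 -1.192 -1.371
v 0.833 0.994 0.175
v 1.103 0.587 1.116
v 0.179 1.813 0.718
v 0.449 1.406 1.658
v 2.291 2.114 0.242
v 2.561 1.707 1.182
v 1.637 2.933 0.784
v 1.907 2.526 1.725
f 2 4 1
f 5 2 1
f 1 4 3
f 3 5 1
f 2 8 4
f 6 2 5
f 6 8 2
f 4 8 3
f 7 5 3
f 3 8 7
f 7 6 5
f 8 6 7
f 10 9 13
f 10 13 11
f 11 13 14
f 11 14 12
f 13 9 15
f 13 15 14
f 14 15 16
f 14 16 12
f 15 9 17
f 15 17 16
f 16 17 18
f 16 18 12
f 17 9 19
f 17 19 18
f 18 19 20
f 18 20 12
f 19 9 21
f 19 21 20
f 20 21 22
f 20 22 12
f 21 9 23
f 21 23 22
f 22 23 24
f 22 24 12
f 23 9 25
f 23 25 24
f 24 25 26
f 24 26 12
f 25 9 27
f 25 27 26
f 26 27 28
f 26 28 12
f 27 9 10
f 27 10 28
f 28 10 11
f 28 11 12
f 29 66 45
f 66 40 69
f 45 69 34
f 66 69 45
f 29 45 41
f 45 34 46
f 41 46 30
f 45 46 41
f 29 41 50
f 41 30 51
f 50 51 36
f 41 51 50
f 29 50 62
f 50 36 65
f 62 65 39
f 50 65 62
f 29 62 66
f 62 39 70
f 66 70 40
f 62 70 66
f 30 46 57
f 46 34 60
f 57 60 38
f 46 60 57
f 34 69 47
f 69 40 68
f 47 68 33
f 69 68 47
f 40 70 67
f 70 39 63
f 67 63 31
f 70 63 67
f 39 65 64
f 65 36 52
f 64 52 35
f 65 52 64
f 36 51 56
f 51 30 53
f 56 53 37
f 51 53 56
f 32 58 44
f 58 38 59
f 44 59 33
f 58 59 44
f 32 44 42
f 44 33 43
f 42 43 31
f 44 43 42
f 32 42 49
f 42 31 48
f 49 48 35
f 42 48 49
f 32 49 54
f 49 35 55
f 54 55 37
f 49 55 54
f 32 54 58
f 54 37 61
f 58 61 38
f 54 61 58
f 33 59 47
f 59 38 60
f 47 60 34
f 59 60 47
f 31 43 67
f 43 33 68
f 67 68 40
f 43 68 67
f 35 48 64
f 48 31 63
f 64 63 39
f 48 63 64
f 37 55 56
f 55 35 52
f 56 52 36
f 55 52 56
f 38 61 57
f 61 37 53
f 57 53 30
f 61 53 57
f 72 74 71
f 75 72 71
f 71 74 73
f 73 75 71
f 72 78 74
f 76 72 75
f 76 78 72
f 74 78 73
f 77 75 73
f 73 78 77
f 77 76 75
f 78 76 77



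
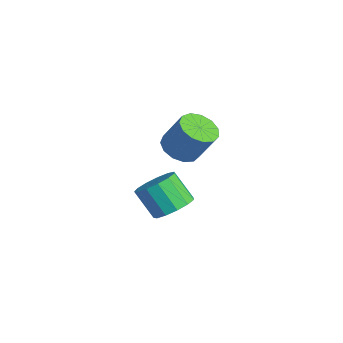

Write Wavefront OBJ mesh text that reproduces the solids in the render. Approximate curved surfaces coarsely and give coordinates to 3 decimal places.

v -2.789 2.204 -3.136
v -1.996 1.532 -2.93
v -2.858 0.923 -1.597
v -3.651 1.596 -1.804
v -1.877 2.032 -2.625
v -2.739 1.423 -1.292
v -2.047 2.586 -2.482
v -2.91 1.977 -1.149
v -2.453 3.019 -2.547
v -3.316 2.41 -1.214
v -2.966 3.194 -2.799
v -3.828 2.585 -1.467
v -3.422 3.054 -3.158
v -4.285 2.445 -1.826
v -3.677 2.645 -3.51
v -4.54 2.036 -2.178
v -3.65 2.096 -3.744
v -4.513 1.487 -2.411
v -3.35 1.581 -3.784
v -4.213 0.972 -2.452
v -2.871 1.264 -3.619
v -3.734 0.656 -2.287
v -2.366 1.246 -3.301
v -3.229 0.637 -1.968
v -1.752 2.113 1.542
v -1.009 1.492 1.477
v -0.345 2.127 3.013
v -1.088 2.747 3.078
v -0.852 1.949 1.22
v -0.188 2.583 2.757
v -0.98 2.457 1.066
v -0.316 3.091 2.602
v -1.353 2.856 1.063
v -0.689 3.49 2.599
v -1.853 3.019 1.211
v -1.189 3.653 2.748
v -2.321 2.895 1.465
v -1.657 3.529 3.002
v -2.608 2.522 1.743
v -1.944 3.156 3.28
v -2.624 2.019 1.957
v -1.959 2.653 3.494
v -2.362 1.546 2.039
v -1.698 2.181 3.576
v -1.907 1.253 1.964
v -1.243 1.888 3.5
v -1.403 1.233 1.754
v -0.739 1.867 3.29
f 2 1 5
f 2 5 3
f 3 5 6
f 3 6 4
f 5 1 7
f 5 7 6
f 6 7 8
f 6 8 4
f 7 1 9
f 7 9 8
f 8 9 10
f 8 10 4
f 9 1 11
f 9 11 10
f 10 11 12
f 10 12 4
f 11 1 13
f 11 13 12
f 12 13 14
f 12 14 4
f 13 1 15
f 13 15 14
f 14 15 16
f 14 16 4
f 15 1 17
f 15 17 16
f 16 17 18
f 16 18 4
f 17 1 19
f 17 19 18
f 18 19 20
f 18 20 4
f 19 1 21
f 19 21 20
f 20 21 22
f 20 22 4
f 21 1 23
f 21 23 22
f 22 23 24
f 22 24 4
f 23 1 2
f 23 2 24
f 24 2 3
f 24 3 4
f 26 25 29
f 26 29 27
f 27 29 30
f 27 30 28
f 29 25 31
f 29 31 30
f 30 31 32
f 30 32 28
f 31 25 33
f 31 33 32
f 32 33 34
f 32 34 28
f 33 25 35
f 33 35 34
f 34 35 36
f 34 36 28
f 35 25 37
f 35 37 36
f 36 37 38
f 36 38 28
f 37 25 39
f 37 39 38
f 38 39 40
f 38 40 28
f 39 25 41
f 39 41 40
f 40 41 42
f 40 42 28
f 41 25 43
f 41 43 42
f 42 43 44
f 42 44 28
f 43 25 45
f 43 45 44
f 44 45 46
f 44 46 28
f 45 25 47
f 45 47 46
f 46 47 48
f 46 48 28
f 47 25 26
f 47 26 48
f 48 26 27
f 48 27 28



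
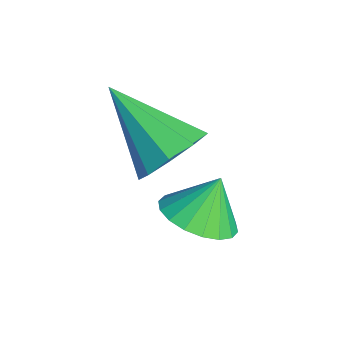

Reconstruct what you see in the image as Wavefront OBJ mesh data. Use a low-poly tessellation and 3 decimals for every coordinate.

v 2.887 1.795 -0.966
v 3.574 1.354 -0.611
v 2.693 2.305 0.046
v 3.743 1.685 -0.746
v 3.742 2.039 -0.925
v 3.572 2.344 -1.111
v 3.267 2.54 -1.269
v 2.886 2.589 -1.367
v 2.505 2.48 -1.385
v 2.201 2.236 -1.321
v 2.032 1.904 -1.186
v 2.033 1.55 -1.007
v 2.203 1.245 -0.82
v 2.508 1.049 -0.662
v 2.889 1 -0.565
v 3.269 1.109 -0.546
v 1.67 1.551 -0.042
v 2.116 1.873 0.707
v 0.31 0.449 1.242
v 1.645 2.269 0.548
v 1.185 2.329 0.113
v 0.952 2.025 -0.395
v 1.055 1.499 -0.738
v 1.445 0.997 -0.755
v 1.941 0.754 -0.438
v 2.31 0.884 0.064
v 2.379 1.326 0.516
f 2 1 4
f 2 4 3
f 4 1 5
f 4 5 3
f 5 1 6
f 5 6 3
f 6 1 7
f 6 7 3
f 7 1 8
f 7 8 3
f 8 1 9
f 8 9 3
f 9 1 10
f 9 10 3
f 10 1 11
f 10 11 3
f 11 1 12
f 11 12 3
f 12 1 13
f 12 13 3
f 13 1 14
f 13 14 3
f 14 1 15
f 14 15 3
f 15 1 16
f 15 16 3
f 16 1 2
f 16 2 3
f 18 17 20
f 18 20 19
f 20 17 21
f 20 21 19
f 21 17 22
f 21 22 19
f 22 17 23
f 22 23 19
f 23 17 24
f 23 24 19
f 24 17 25
f 24 25 19
f 25 17 26
f 25 26 19
f 26 17 27
f 26 27 19
f 27 17 18
f 27 18 19



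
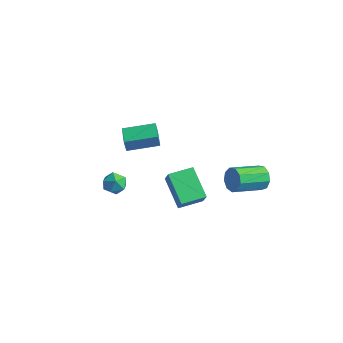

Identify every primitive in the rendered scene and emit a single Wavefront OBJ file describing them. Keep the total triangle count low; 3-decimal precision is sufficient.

v -3.646 -1.709 -0.773
v -3.173 -1.564 -1.454
v -2.547 -2.156 -0.106
v -2.074 -2.011 -0.787
v -2.397 -1.366 -0.354
v -3.076 -1.09 -0.766
v -2.644 -2.63 -0.794
v -3.323 -2.354 -1.206
v -2.554 -2.134 -1.467
v -2.401 -1.352 -1.195
v -3.319 -2.368 -0.365
v -3.166 -1.586 -0.093
v -4.16 1.286 -1.136
v -4.243 1.16 -0.168
v -4.977 2.27 -1.078
v -5.059 2.144 -0.11
v -2.561 2.596 -0.83
v -2.643 2.47 0.138
v -3.377 3.58 -0.772
v -3.46 3.454 0.196
v 4.14 3.39 -0.864
v 4.598 3.451 -0.15
v 3.597 1.731 0.638
v 3.14 1.67 -0.076
v 4.107 3.759 -0.099
v 3.107 2.039 0.689
v 3.633 3.895 -0.406
v 2.632 2.175 0.382
v 3.395 3.794 -0.927
v 2.395 2.074 -0.139
v 3.507 3.505 -1.418
v 2.506 1.785 -0.631
v 3.914 3.161 -1.651
v 2.914 1.441 -0.863
v 4.428 2.925 -1.514
v 3.427 1.205 -0.727
v 4.807 2.906 -1.074
v 3.806 1.186 -0.286
v 4.874 3.114 -0.535
v 3.873 1.394 0.252
v 0.436 -1.432 1.325
v 0.843 -1.703 2.277
v 1.302 -0.123 1.327
v 1.709 -0.394 2.278
v 2.031 -2.486 0.342
v 2.438 -2.757 1.293
v 2.897 -1.177 0.343
v 3.304 -1.448 1.295
f 1 12 6
f 1 6 2
f 1 2 8
f 1 8 11
f 1 11 12
f 2 6 10
f 6 12 5
f 12 11 3
f 11 8 7
f 8 2 9
f 4 10 5
f 4 5 3
f 4 3 7
f 4 7 9
f 4 9 10
f 5 10 6
f 3 5 12
f 7 3 11
f 9 7 8
f 10 9 2
f 14 16 13
f 17 14 13
f 13 16 15
f 15 17 13
f 14 20 16
f 18 14 17
f 18 20 14
f 16 20 15
f 19 17 15
f 15 20 19
f 19 18 17
f 20 18 19
f 22 21 25
f 22 25 23
f 23 25 26
f 23 26 24
f 25 21 27
f 25 27 26
f 26 27 28
f 26 28 24
f 27 21 29
f 27 29 28
f 28 29 30
f 28 30 24
f 29 21 31
f 29 31 30
f 30 31 32
f 30 32 24
f 31 21 33
f 31 33 32
f 32 33 34
f 32 34 24
f 33 21 35
f 33 35 34
f 34 35 36
f 34 36 24
f 35 21 37
f 35 37 36
f 36 37 38
f 36 38 24
f 37 21 39
f 37 39 38
f 38 39 40
f 38 40 24
f 39 21 22
f 39 22 40
f 40 22 23
f 40 23 24
f 42 44 41
f 45 42 41
f 41 44 43
f 43 45 41
f 42 48 44
f 46 42 45
f 46 48 42
f 44 48 43
f 47 45 43
f 43 48 47
f 47 46 45
f 48 46 47



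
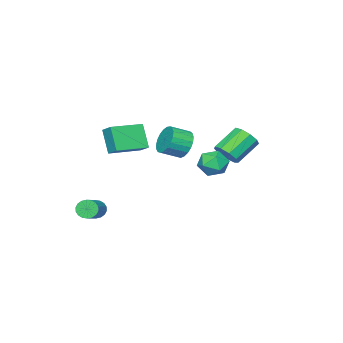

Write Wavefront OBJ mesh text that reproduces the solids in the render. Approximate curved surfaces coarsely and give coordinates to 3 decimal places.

v 2.532 -0.608 2.74
v 2.13 -1.386 4.162
v 2.74 0.17 3.224
v 2.337 -0.607 4.646
v 4.423 -1.233 2.934
v 4.02 -2.01 4.356
v 4.63 -0.454 3.418
v 4.228 -1.232 4.84
v -3.711 -2.691 0.625
v -3.14 -2.511 -0.201
v -2.137 -3.169 0.35
v -2.709 -3.349 1.175
v -3.052 -2.174 0.042
v -2.05 -2.833 0.593
v -3.079 -1.927 0.386
v -2.076 -2.586 0.936
v -3.214 -1.812 0.771
v -2.212 -2.471 1.321
v -3.436 -1.849 1.13
v -2.433 -2.507 1.681
v -3.705 -2.031 1.403
v -2.703 -2.69 1.953
v -3.976 -2.328 1.54
v -2.973 -2.986 2.091
v -4.2 -2.687 1.52
v -3.198 -3.345 2.07
v -4.34 -3.047 1.344
v -3.338 -3.705 1.895
v -4.372 -3.345 1.045
v -3.369 -4.004 1.595
v -4.289 -3.53 0.672
v -3.286 -4.189 1.223
v -4.106 -3.57 0.292
v -3.103 -4.229 0.842
v -3.855 -3.458 -0.032
v -2.852 -4.117 0.519
v -3.579 -3.214 -0.241
v -2.577 -3.872 0.31
v -3.326 -2.878 -0.301
v -2.324 -3.537 0.25
v -0.24 3.333 2.1
v 0.644 3.37 1.707
v -0.204 1.77 2.033
v 0.68 1.807 1.64
v 0.55 2.063 2.564
v 0.528 3.03 2.605
v -0.088 2.11 1.135
v -0.11 3.077 1.176
v 0.738 2.614 1.111
v 1.131 2.586 1.994
v -0.691 2.554 1.746
v -0.298 2.526 2.629
v -0.317 3.022 2.455
v 0.137 3.609 2.869
v -1.249 3.925 3.94
v -1.703 3.338 3.525
v -0.149 3.855 2.426
v -1.535 4.171 3.497
v -0.513 3.71 1.997
v -1.9 4.027 3.067
v -0.786 3.244 1.782
v -2.172 3.56 2.852
v -0.839 2.674 1.881
v -2.225 2.99 2.952
v -0.648 2.266 2.25
v -2.034 2.582 3.32
v -0.301 2.212 2.714
v -1.688 2.529 3.784
v 0.037 2.537 3.057
v -1.349 2.854 4.127
v 0.211 3.089 3.118
v -1.176 3.405 4.188
v 2.953 -3.584 -2.502
v 3.331 -3.887 -2.935
v 4.845 -3.12 -2.15
v 4.467 -2.816 -1.718
v 3.272 -3.636 -3.066
v 4.786 -2.869 -2.281
v 3.149 -3.374 -3.086
v 4.663 -2.607 -2.301
v 2.988 -3.155 -2.99
v 4.502 -2.387 -2.205
v 2.82 -3.02 -2.797
v 4.334 -2.252 -2.012
v 2.678 -2.996 -2.546
v 4.192 -2.229 -1.761
v 2.59 -3.089 -2.286
v 4.104 -2.322 -1.501
v 2.575 -3.28 -2.07
v 4.089 -2.513 -1.285
v 2.634 -3.531 -1.939
v 4.148 -2.764 -1.154
v 2.757 -3.793 -1.919
v 4.271 -3.026 -1.134
v 2.918 -4.013 -2.015
v 4.432 -3.245 -1.23
v 3.086 -4.148 -2.208
v 4.6 -3.38 -1.423
v 3.228 -4.171 -2.459
v 4.742 -3.404 -1.674
v 3.316 -4.078 -2.719
v 4.83 -3.311 -1.934
f 2 4 1
f 5 2 1
f 1 4 3
f 3 5 1
f 2 8 4
f 6 2 5
f 6 8 2
f 4 8 3
f 7 5 3
f 3 8 7
f 7 6 5
f 8 6 7
f 10 9 13
f 10 13 11
f 11 13 14
f 11 14 12
f 13 9 15
f 13 15 14
f 14 15 16
f 14 16 12
f 15 9 17
f 15 17 16
f 16 17 18
f 16 18 12
f 17 9 19
f 17 19 18
f 18 19 20
f 18 20 12
f 19 9 21
f 19 21 20
f 20 21 22
f 20 22 12
f 21 9 23
f 21 23 22
f 22 23 24
f 22 24 12
f 23 9 25
f 23 25 24
f 24 25 26
f 24 26 12
f 25 9 27
f 25 27 26
f 26 27 28
f 26 28 12
f 27 9 29
f 27 29 28
f 28 29 30
f 28 30 12
f 29 9 31
f 29 31 30
f 30 31 32
f 30 32 12
f 31 9 33
f 31 33 32
f 32 33 34
f 32 34 12
f 33 9 35
f 33 35 34
f 34 35 36
f 34 36 12
f 35 9 37
f 35 37 36
f 36 37 38
f 36 38 12
f 37 9 39
f 37 39 38
f 38 39 40
f 38 40 12
f 39 9 10
f 39 10 40
f 40 10 11
f 40 11 12
f 41 52 46
f 41 46 42
f 41 42 48
f 41 48 51
f 41 51 52
f 42 46 50
f 46 52 45
f 52 51 43
f 51 48 47
f 48 42 49
f 44 50 45
f 44 45 43
f 44 43 47
f 44 47 49
f 44 49 50
f 45 50 46
f 43 45 52
f 47 43 51
f 49 47 48
f 50 49 42
f 54 53 57
f 54 57 55
f 55 57 58
f 55 58 56
f 57 53 59
f 57 59 58
f 58 59 60
f 58 60 56
f 59 53 61
f 59 61 60
f 60 61 62
f 60 62 56
f 61 53 63
f 61 63 62
f 62 63 64
f 62 64 56
f 63 53 65
f 63 65 64
f 64 65 66
f 64 66 56
f 65 53 67
f 65 67 66
f 66 67 68
f 66 68 56
f 67 53 69
f 67 69 68
f 68 69 70
f 68 70 56
f 69 53 71
f 69 71 70
f 70 71 72
f 70 72 56
f 71 53 54
f 71 54 72
f 72 54 55
f 72 55 56
f 74 73 77
f 74 77 75
f 75 77 78
f 75 78 76
f 77 73 79
f 77 79 78
f 78 79 80
f 78 80 76
f 79 73 81
f 79 81 80
f 80 81 82
f 80 82 76
f 81 73 83
f 81 83 82
f 82 83 84
f 82 84 76
f 83 73 85
f 83 85 84
f 84 85 86
f 84 86 76
f 85 73 87
f 85 87 86
f 86 87 88
f 86 88 76
f 87 73 89
f 87 89 88
f 88 89 90
f 88 90 76
f 89 73 91
f 89 91 90
f 90 91 92
f 90 92 76
f 91 73 93
f 91 93 92
f 92 93 94
f 92 94 76
f 93 73 95
f 93 95 94
f 94 95 96
f 94 96 76
f 95 73 97
f 95 97 96
f 96 97 98
f 96 98 76
f 97 73 99
f 97 99 98
f 98 99 100
f 98 100 76
f 99 73 101
f 99 101 100
f 100 101 102
f 100 102 76
f 101 73 74
f 101 74 102
f 102 74 75
f 102 75 76



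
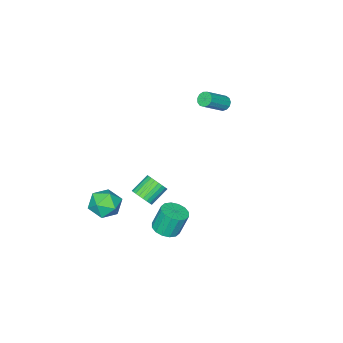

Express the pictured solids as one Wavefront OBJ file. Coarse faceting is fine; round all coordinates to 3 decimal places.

v 4.102 2.446 1.538
v 4.487 2.381 2.095
v 3.463 2.509 2.818
v 3.078 2.574 2.262
v 4.494 2.644 2.058
v 3.47 2.771 2.781
v 4.441 2.876 1.942
v 3.417 3.004 2.665
v 4.336 3.043 1.764
v 3.312 3.171 2.488
v 4.196 3.12 1.552
v 3.172 3.247 2.276
v 4.041 3.093 1.338
v 3.017 3.221 2.062
v 3.896 2.968 1.155
v 2.872 3.096 1.878
v 3.782 2.764 1.029
v 2.758 2.892 1.753
v 3.717 2.511 0.982
v 2.693 2.639 1.705
v 3.71 2.249 1.019
v 2.686 2.376 1.742
v 3.763 2.016 1.135
v 2.739 2.144 1.858
v 3.868 1.849 1.312
v 2.844 1.977 2.036
v 4.008 1.773 1.524
v 2.984 1.9 2.248
v 4.163 1.799 1.738
v 3.139 1.927 2.462
v 4.308 1.924 1.922
v 3.284 2.052 2.645
v 4.422 2.128 2.047
v 3.398 2.256 2.771
v 3.413 3.499 -0.813
v 4.06 3.125 -0.556
v 3.693 3.446 0.831
v 3.047 3.821 0.573
v 4.178 3.512 -0.614
v 3.811 3.833 0.773
v 4.091 3.896 -0.726
v 3.724 4.217 0.661
v 3.823 4.173 -0.861
v 3.456 4.494 0.526
v 3.445 4.27 -0.984
v 3.078 4.591 0.403
v 3.058 4.161 -1.06
v 2.692 4.482 0.327
v 2.767 3.874 -1.071
v 2.4 4.195 0.316
v 2.649 3.487 -1.013
v 2.282 3.808 0.374
v 2.736 3.103 -0.901
v 2.369 3.424 0.486
v 3.004 2.826 -0.766
v 2.637 3.147 0.621
v 3.382 2.729 -0.643
v 3.015 3.05 0.744
v 3.768 2.838 -0.567
v 3.402 3.159 0.82
v 1.923 -1.28 -2.313
v 2.446 -1.14 -3.201
v 3.014 -2.48 -1.859
v 3.537 -2.34 -2.747
v 3.549 -1.601 -2.014
v 2.875 -0.859 -2.295
v 2.585 -2.761 -2.765
v 1.911 -2.019 -3.046
v 2.856 -2.055 -3.481
v 3.452 -1.338 -3.017
v 2.008 -2.282 -2.043
v 2.604 -1.565 -1.579
v -4.262 0.458 3.24
v -4.053 0.138 2.902
v -2.73 -0.057 3.901
v -2.938 0.262 4.24
v -3.962 0.402 2.832
v -2.638 0.206 3.831
v -3.965 0.683 2.892
v -2.642 0.488 3.891
v -4.063 0.892 3.062
v -2.74 0.697 4.062
v -4.224 0.964 3.289
v -2.901 0.769 4.289
v -4.397 0.875 3.501
v -3.073 0.68 4.5
v -4.527 0.653 3.63
v -3.203 0.458 4.629
v -4.573 0.369 3.635
v -3.249 0.174 4.634
v -4.52 0.114 3.515
v -3.196 -0.081 4.514
v -4.385 -0.033 3.308
v -3.061 -0.228 4.307
v -4.211 -0.024 3.079
v -2.887 -0.219 4.079
f 2 1 5
f 2 5 3
f 3 5 6
f 3 6 4
f 5 1 7
f 5 7 6
f 6 7 8
f 6 8 4
f 7 1 9
f 7 9 8
f 8 9 10
f 8 10 4
f 9 1 11
f 9 11 10
f 10 11 12
f 10 12 4
f 11 1 13
f 11 13 12
f 12 13 14
f 12 14 4
f 13 1 15
f 13 15 14
f 14 15 16
f 14 16 4
f 15 1 17
f 15 17 16
f 16 17 18
f 16 18 4
f 17 1 19
f 17 19 18
f 18 19 20
f 18 20 4
f 19 1 21
f 19 21 20
f 20 21 22
f 20 22 4
f 21 1 23
f 21 23 22
f 22 23 24
f 22 24 4
f 23 1 25
f 23 25 24
f 24 25 26
f 24 26 4
f 25 1 27
f 25 27 26
f 26 27 28
f 26 28 4
f 27 1 29
f 27 29 28
f 28 29 30
f 28 30 4
f 29 1 31
f 29 31 30
f 30 31 32
f 30 32 4
f 31 1 33
f 31 33 32
f 32 33 34
f 32 34 4
f 33 1 2
f 33 2 34
f 34 2 3
f 34 3 4
f 36 35 39
f 36 39 37
f 37 39 40
f 37 40 38
f 39 35 41
f 39 41 40
f 40 41 42
f 40 42 38
f 41 35 43
f 41 43 42
f 42 43 44
f 42 44 38
f 43 35 45
f 43 45 44
f 44 45 46
f 44 46 38
f 45 35 47
f 45 47 46
f 46 47 48
f 46 48 38
f 47 35 49
f 47 49 48
f 48 49 50
f 48 50 38
f 49 35 51
f 49 51 50
f 50 51 52
f 50 52 38
f 51 35 53
f 51 53 52
f 52 53 54
f 52 54 38
f 53 35 55
f 53 55 54
f 54 55 56
f 54 56 38
f 55 35 57
f 55 57 56
f 56 57 58
f 56 58 38
f 57 35 59
f 57 59 58
f 58 59 60
f 58 60 38
f 59 35 36
f 59 36 60
f 60 36 37
f 60 37 38
f 61 72 66
f 61 66 62
f 61 62 68
f 61 68 71
f 61 71 72
f 62 66 70
f 66 72 65
f 72 71 63
f 71 68 67
f 68 62 69
f 64 70 65
f 64 65 63
f 64 63 67
f 64 67 69
f 64 69 70
f 65 70 66
f 63 65 72
f 67 63 71
f 69 67 68
f 70 69 62
f 74 73 77
f 74 77 75
f 75 77 78
f 75 78 76
f 77 73 79
f 77 79 78
f 78 79 80
f 78 80 76
f 79 73 81
f 79 81 80
f 80 81 82
f 80 82 76
f 81 73 83
f 81 83 82
f 82 83 84
f 82 84 76
f 83 73 85
f 83 85 84
f 84 85 86
f 84 86 76
f 85 73 87
f 85 87 86
f 86 87 88
f 86 88 76
f 87 73 89
f 87 89 88
f 88 89 90
f 88 90 76
f 89 73 91
f 89 91 90
f 90 91 92
f 90 92 76
f 91 73 93
f 91 93 92
f 92 93 94
f 92 94 76
f 93 73 95
f 93 95 94
f 94 95 96
f 94 96 76
f 95 73 74
f 95 74 96
f 96 74 75
f 96 75 76



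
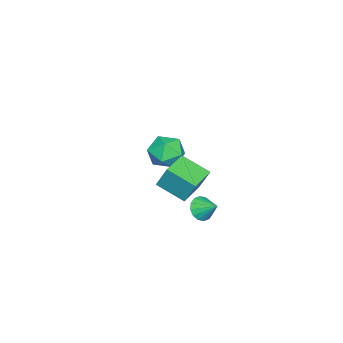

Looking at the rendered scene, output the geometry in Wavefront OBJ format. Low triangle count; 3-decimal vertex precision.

v -3.434 0.981 -2.229
v -2.728 0.217 -2.489
v -4.732 -0.157 -2.411
v -4.026 -0.921 -2.671
v -4.058 -0.539 -1.669
v -3.256 0.164 -1.557
v -4.204 -0.104 -3.343
v -3.402 0.599 -3.231
v -3.204 -0.454 -3.178
v -3.114 -0.723 -2.143
v -4.346 0.783 -2.757
v -4.256 0.514 -1.722
v -0.161 3.392 -3.279
v 0.462 3.453 -3.633
v 0.101 4.288 -2.661
v 0.22 3.658 -3.828
v -0.125 3.792 -3.876
v -0.479 3.819 -3.764
v -0.748 3.731 -3.521
v -0.86 3.552 -3.214
v -0.785 3.33 -2.924
v -0.543 3.125 -2.729
v -0.198 2.991 -2.681
v 0.156 2.965 -2.794
v 0.426 3.053 -3.036
v 0.537 3.231 -3.343
v 1.551 2.561 0.329
v 1.646 3.134 1.57
v 1.651 3.99 -0.338
v 1.745 4.563 0.903
v 2.995 2.437 0.277
v 3.089 3.01 1.518
v 3.094 3.866 -0.39
v 3.189 4.439 0.851
f 1 12 6
f 1 6 2
f 1 2 8
f 1 8 11
f 1 11 12
f 2 6 10
f 6 12 5
f 12 11 3
f 11 8 7
f 8 2 9
f 4 10 5
f 4 5 3
f 4 3 7
f 4 7 9
f 4 9 10
f 5 10 6
f 3 5 12
f 7 3 11
f 9 7 8
f 10 9 2
f 14 13 16
f 14 16 15
f 16 13 17
f 16 17 15
f 17 13 18
f 17 18 15
f 18 13 19
f 18 19 15
f 19 13 20
f 19 20 15
f 20 13 21
f 20 21 15
f 21 13 22
f 21 22 15
f 22 13 23
f 22 23 15
f 23 13 24
f 23 24 15
f 24 13 25
f 24 25 15
f 25 13 26
f 25 26 15
f 26 13 14
f 26 14 15
f 28 30 27
f 31 28 27
f 27 30 29
f 29 31 27
f 28 34 30
f 32 28 31
f 32 34 28
f 30 34 29
f 33 31 29
f 29 34 33
f 33 32 31
f 34 32 33



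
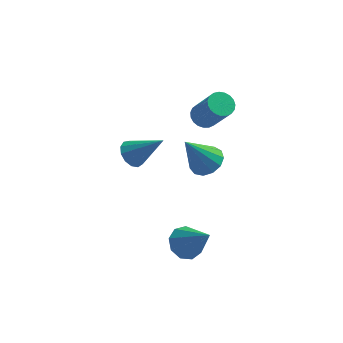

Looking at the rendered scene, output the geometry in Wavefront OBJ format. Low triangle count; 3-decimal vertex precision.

v -1.419 -1.073 -3.004
v -0.654 -0.715 -3.285
v -0.361 -2.007 -1.316
v -0.933 -0.335 -2.9
v -1.439 -0.3 -2.563
v -1.936 -0.627 -2.433
v -2.191 -1.163 -2.57
v -2.084 -1.656 -2.91
v -1.666 -1.877 -3.294
v -1.133 -1.722 -3.542
v -0.733 -1.263 -3.539
v -0.525 3.285 -1.284
v 0.272 3.16 -0.885
v -1.535 2.875 0.604
v 0.163 3.653 -0.836
v -0.164 4.029 -0.929
v -0.606 4.169 -1.135
v -1.022 4.029 -1.388
v -1.281 3.652 -1.608
v -1.3 3.159 -1.725
v -1.073 2.706 -1.703
v -0.672 2.437 -1.547
v -0.225 2.437 -1.308
v 0.127 2.707 -1.061
v -4.007 3.935 -1.458
v -3.513 3.721 -2.022
v -2.533 3.605 -0.042
v -3.463 4.155 -1.972
v -3.587 4.519 -1.759
v -3.843 4.698 -1.45
v -4.152 4.635 -1.144
v -4.414 4.349 -0.937
v -4.548 3.932 -0.895
v -4.509 3.517 -1.033
v -4.311 3.234 -1.305
v -4.017 3.174 -1.625
v -3.719 3.355 -1.893
v -0.668 3.487 1.992
v -0.215 3.143 1.619
v 0.561 2.35 3.295
v 0.108 2.693 3.668
v -0.078 3.385 1.67
v 0.699 2.592 3.346
v -0.043 3.644 1.777
v 0.734 2.851 3.453
v -0.116 3.877 1.921
v 0.661 3.083 3.597
v -0.284 4.041 2.077
v 0.492 3.248 3.753
v -0.519 4.11 2.218
v 0.257 3.317 3.894
v -0.78 4.071 2.321
v -0.004 3.278 3.996
v -1.021 3.931 2.366
v -0.245 3.138 4.042
v -1.202 3.714 2.347
v -0.425 2.921 4.023
v -1.29 3.458 2.267
v -0.513 2.665 3.942
v -1.27 3.207 2.139
v -0.494 2.413 3.814
v -1.147 3.004 1.985
v -0.37 2.21 3.661
v -0.941 2.884 1.833
v -0.164 2.091 3.509
v -0.687 2.869 1.709
v 0.089 2.076 3.384
v -0.431 2.96 1.633
v 0.346 2.167 3.309
f 2 1 4
f 2 4 3
f 4 1 5
f 4 5 3
f 5 1 6
f 5 6 3
f 6 1 7
f 6 7 3
f 7 1 8
f 7 8 3
f 8 1 9
f 8 9 3
f 9 1 10
f 9 10 3
f 10 1 11
f 10 11 3
f 11 1 2
f 11 2 3
f 13 12 15
f 13 15 14
f 15 12 16
f 15 16 14
f 16 12 17
f 16 17 14
f 17 12 18
f 17 18 14
f 18 12 19
f 18 19 14
f 19 12 20
f 19 20 14
f 20 12 21
f 20 21 14
f 21 12 22
f 21 22 14
f 22 12 23
f 22 23 14
f 23 12 24
f 23 24 14
f 24 12 13
f 24 13 14
f 26 25 28
f 26 28 27
f 28 25 29
f 28 29 27
f 29 25 30
f 29 30 27
f 30 25 31
f 30 31 27
f 31 25 32
f 31 32 27
f 32 25 33
f 32 33 27
f 33 25 34
f 33 34 27
f 34 25 35
f 34 35 27
f 35 25 36
f 35 36 27
f 36 25 37
f 36 37 27
f 37 25 26
f 37 26 27
f 39 38 42
f 39 42 40
f 40 42 43
f 40 43 41
f 42 38 44
f 42 44 43
f 43 44 45
f 43 45 41
f 44 38 46
f 44 46 45
f 45 46 47
f 45 47 41
f 46 38 48
f 46 48 47
f 47 48 49
f 47 49 41
f 48 38 50
f 48 50 49
f 49 50 51
f 49 51 41
f 50 38 52
f 50 52 51
f 51 52 53
f 51 53 41
f 52 38 54
f 52 54 53
f 53 54 55
f 53 55 41
f 54 38 56
f 54 56 55
f 55 56 57
f 55 57 41
f 56 38 58
f 56 58 57
f 57 58 59
f 57 59 41
f 58 38 60
f 58 60 59
f 59 60 61
f 59 61 41
f 60 38 62
f 60 62 61
f 61 62 63
f 61 63 41
f 62 38 64
f 62 64 63
f 63 64 65
f 63 65 41
f 64 38 66
f 64 66 65
f 65 66 67
f 65 67 41
f 66 38 68
f 66 68 67
f 67 68 69
f 67 69 41
f 68 38 39
f 68 39 69
f 69 39 40
f 69 40 41

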